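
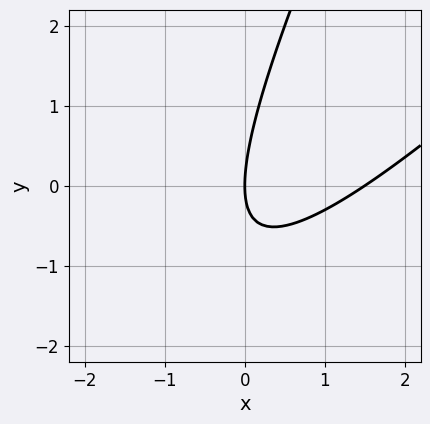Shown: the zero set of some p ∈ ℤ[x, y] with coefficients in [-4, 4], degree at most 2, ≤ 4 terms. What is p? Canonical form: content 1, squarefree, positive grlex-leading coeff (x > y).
2*x^2 - 3*x*y + y^2 - 3*x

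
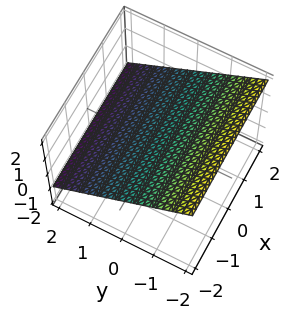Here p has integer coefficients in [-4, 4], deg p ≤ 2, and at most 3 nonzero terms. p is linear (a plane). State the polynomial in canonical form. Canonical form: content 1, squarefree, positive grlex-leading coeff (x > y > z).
(a) Degree: the surface is flat (a plane), so deg p = 1.
(b) Observable constraints: it crosses the y-axis at the gridline y = 1; no x-intercept at any integer in the box.
(c) Solving for integer coefficients yields p as stated.

2*y + 3*z - 2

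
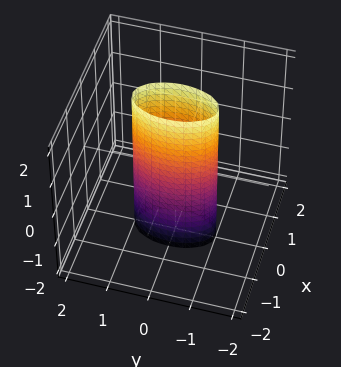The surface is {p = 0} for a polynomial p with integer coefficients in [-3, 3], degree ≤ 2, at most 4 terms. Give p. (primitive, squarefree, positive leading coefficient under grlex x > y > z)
First, the degree is 2 — constant cross-section along one axis; a quadric.
Next, symmetries: mirror symmetry y ↦ −y ⇒ only even powers of y; the z ↦ −z reflection is a symmetry, so z appears only in even powers; mirror symmetry x ↦ −x ⇒ only even powers of x.
Then, from the axis intercepts and sections: it misses every integer gridline on the z-axis; among the integer gridlines, it crosses the y-axis at y ∈ {-1, 1}.
Finally, assembling these constraints gives the stated polynomial.

3*x^2 + y^2 - 1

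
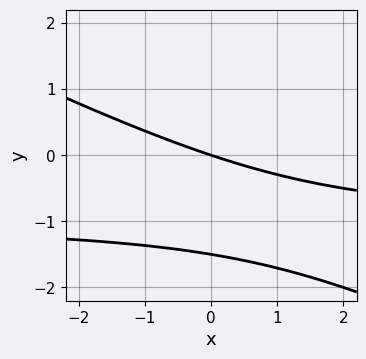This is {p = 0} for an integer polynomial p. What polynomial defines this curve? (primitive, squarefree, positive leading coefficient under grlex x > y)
First, degree: the shape is more complex than any degree-1 curve, so deg p = 2.
Next, observable constraints: one y-axis crossing is at y = 0; it meets the x-axis at x = 0 (among the integer gridlines).
Finally, putting this together gives p.

x*y + 2*y^2 + x + 3*y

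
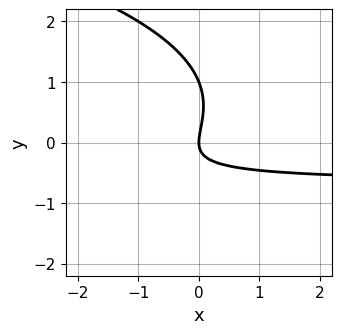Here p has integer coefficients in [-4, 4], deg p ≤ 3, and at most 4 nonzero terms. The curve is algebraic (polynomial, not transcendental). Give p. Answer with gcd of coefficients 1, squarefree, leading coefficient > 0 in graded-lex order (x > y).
2*y^3 + 3*x*y - 2*y^2 + 2*x

First, the degree is 3 — a generic line meets the curve in up to 3 points.
Next, from the axis intercepts and sections: one x-axis crossing is at x = 0; the y-axis gridline crossings are at y ∈ {0, 1}.
Finally, assembling these constraints gives the stated polynomial.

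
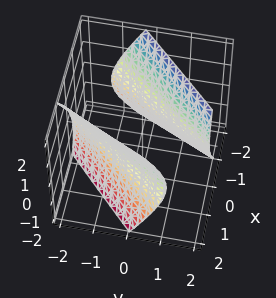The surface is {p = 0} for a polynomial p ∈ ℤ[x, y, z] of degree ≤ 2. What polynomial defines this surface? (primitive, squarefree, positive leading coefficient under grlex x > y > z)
(a) I count 2 distinct pieces. Treating them together as one polynomial.
(b) The degree is 2 — a generic line meets the surface in up to 2 points.
(c) Observable constraints: the surface avoids every integer z-axis point in the box.
(d) Fitting integer coefficients to these (and the overall shape) gives p.

2*x^2 - 3*x*y + y^2 + y*z - z^2 - 3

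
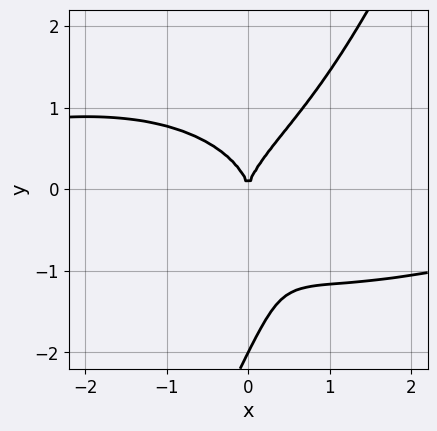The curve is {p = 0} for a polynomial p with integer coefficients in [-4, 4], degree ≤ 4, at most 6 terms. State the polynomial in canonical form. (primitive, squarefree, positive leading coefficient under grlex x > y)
x^3*y + 2*x*y^3 - y^4 - 2*y^3 + 3*x^2

First, deg p = 4.
Next, reading off the gridlines: the y-axis gridline crossings are at y ∈ {-2, 0}; one x-axis crossing is at x = 0.
Finally, the integer polynomial consistent with all of this is the stated p.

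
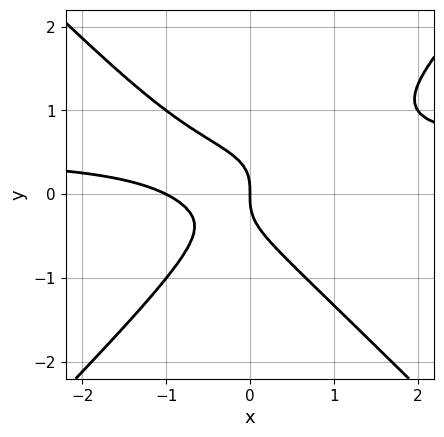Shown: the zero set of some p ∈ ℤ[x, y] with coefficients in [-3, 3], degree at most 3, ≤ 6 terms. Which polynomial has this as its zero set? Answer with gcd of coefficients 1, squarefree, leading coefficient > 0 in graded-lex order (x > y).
(a) deg p = 3.
(b) Reading off the gridlines: it crosses the y-axis at the gridline y = 0; among the integer gridlines, it crosses the x-axis at x ∈ {-1, 0}.
(c) Assembling these constraints gives the stated polynomial.

2*x^2*y - 2*y^3 - x^2 - x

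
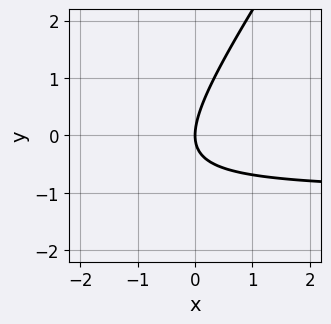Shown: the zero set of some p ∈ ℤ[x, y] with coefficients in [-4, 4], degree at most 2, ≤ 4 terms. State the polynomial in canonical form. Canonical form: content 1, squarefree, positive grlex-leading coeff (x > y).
(a) deg p = 2. The shape is more complex than any degree-1 curve.
(b) From the axis intercepts and sections: one x-axis crossing is at x = 0; it meets the y-axis at y = 0 (among the integer gridlines).
(c) Solving for integer coefficients yields p as stated.

3*x*y - 2*y^2 + 3*x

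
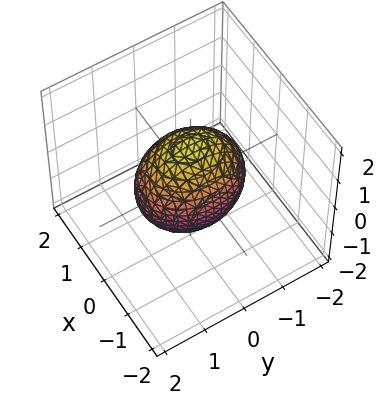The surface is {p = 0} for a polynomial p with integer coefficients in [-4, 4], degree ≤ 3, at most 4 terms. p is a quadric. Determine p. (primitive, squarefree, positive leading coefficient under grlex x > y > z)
3*x^2 + 2*y^2 + 2*z^2 - 3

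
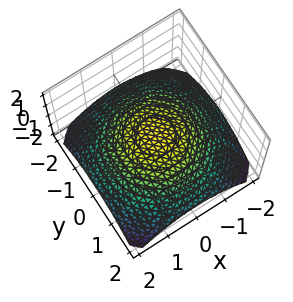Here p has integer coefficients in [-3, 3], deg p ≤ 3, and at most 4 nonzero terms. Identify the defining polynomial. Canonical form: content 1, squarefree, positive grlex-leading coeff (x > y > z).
Degree: the shape is more complex than any degree-1 surface, so deg p = 2.
Symmetry: the surface is invariant under rotation about z: p = q(x² + y², z).
From the visible intercepts: a circular section at z = 0 has radius exactly 1; the x-axis gridline crossings are at x ∈ {-1, 1}.
Assembling these constraints gives the stated polynomial.

x^2 + y^2 + 3*z - 1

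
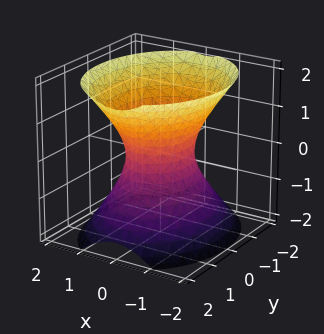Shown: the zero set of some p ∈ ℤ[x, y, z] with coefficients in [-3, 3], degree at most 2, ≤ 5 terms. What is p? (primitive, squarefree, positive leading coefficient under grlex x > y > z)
3*x^2 + 2*y^2 - 2*z^2 - 2

First, deg p = 2.
Then, symmetries: it's symmetric under z → −z, forcing even powers of z; it's symmetric under x → −x, forcing even powers of x; the y ↦ −y reflection is a symmetry, so y appears only in even powers.
Next, checking where it meets the axes: it misses every integer gridline on the z-axis; among the integer gridlines, it crosses the y-axis at y ∈ {-1, 1}.
Finally, matching integer coefficients to the picture gives p.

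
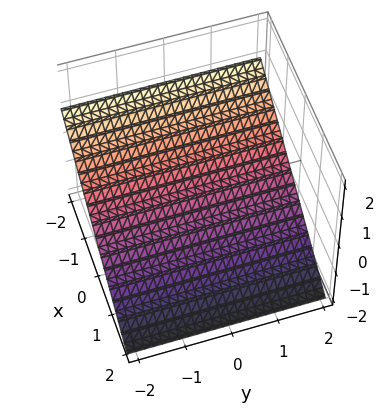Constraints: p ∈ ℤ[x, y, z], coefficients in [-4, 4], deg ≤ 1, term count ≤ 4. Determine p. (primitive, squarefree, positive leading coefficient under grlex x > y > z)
First, the degree is 1 — every cross-section is a straight line — this is a plane.
Then, against the integer gridlines: it crosses the x-axis at the gridline x = -1; it misses every integer gridline on the y-axis.
Finally, putting this together gives p.

2*x + 3*z + 2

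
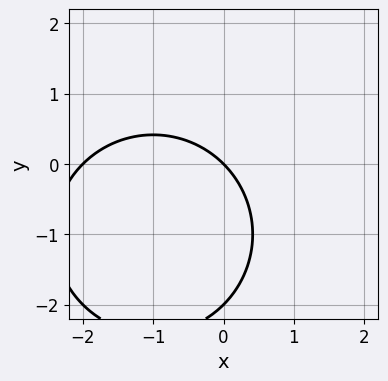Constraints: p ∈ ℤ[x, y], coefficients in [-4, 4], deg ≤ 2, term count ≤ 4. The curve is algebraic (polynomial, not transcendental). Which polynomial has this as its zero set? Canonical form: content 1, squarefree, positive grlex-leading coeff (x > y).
The degree is 2 — a generic line meets the curve in up to 2 points.
Checking where it meets the axes: the y-axis gridline crossings are at y ∈ {-2, 0}; among the integer gridlines, it crosses the x-axis at x ∈ {-2, 0}.
Assembling these constraints gives the stated polynomial.

x^2 + y^2 + 2*x + 2*y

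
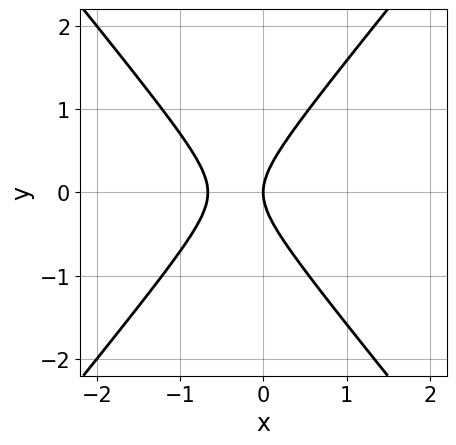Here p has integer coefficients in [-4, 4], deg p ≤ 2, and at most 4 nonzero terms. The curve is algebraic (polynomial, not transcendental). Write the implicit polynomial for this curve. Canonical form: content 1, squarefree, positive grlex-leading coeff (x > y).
(a) Degree: a generic line meets the curve in up to 2 points, so deg p = 2.
(b) Symmetries: it's symmetric under y → −y, forcing even powers of y.
(c) Against the integer gridlines: it crosses the x-axis at the gridline x = 0; it crosses the y-axis at the gridline y = 0.
(d) Putting this together gives p.

3*x^2 - 2*y^2 + 2*x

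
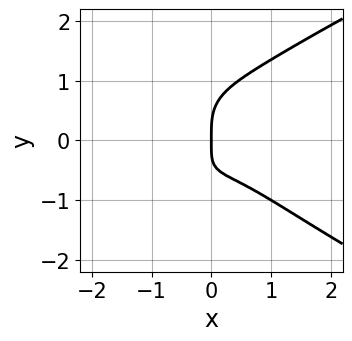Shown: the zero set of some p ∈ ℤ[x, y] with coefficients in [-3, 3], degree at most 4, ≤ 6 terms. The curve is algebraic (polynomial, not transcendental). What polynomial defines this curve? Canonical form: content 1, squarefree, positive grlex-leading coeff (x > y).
First, deg p = 4. No degree-3 curve has this shape.
Then, from the visible intercepts: it meets the x-axis at x = 0 (among the integer gridlines); it crosses the y-axis at the gridline y = 0.
Finally, matching integer coefficients to the picture gives p.

y^4 - x^3 - x*y - x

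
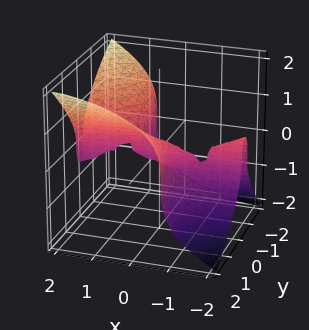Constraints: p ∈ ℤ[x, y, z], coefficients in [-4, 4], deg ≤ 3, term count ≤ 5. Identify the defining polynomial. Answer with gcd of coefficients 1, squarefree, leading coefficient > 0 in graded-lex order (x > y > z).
x^2*y - 3*x*y^2 - y^3 + 3*z^3 - y

First, degree: no degree-2 surface has this shape, so deg p = 3.
Then, observable constraints: it crosses the z-axis at the gridline z = 0; it crosses the y-axis at the gridline y = 0; every point of the x-axis in the box is on the surface.
Finally, the integer polynomial consistent with all of this is the stated p.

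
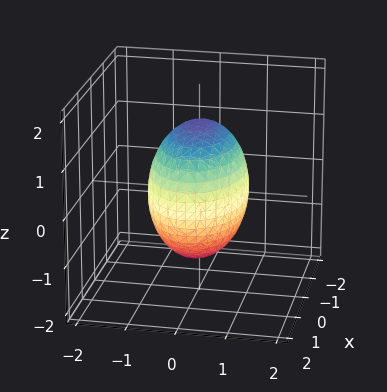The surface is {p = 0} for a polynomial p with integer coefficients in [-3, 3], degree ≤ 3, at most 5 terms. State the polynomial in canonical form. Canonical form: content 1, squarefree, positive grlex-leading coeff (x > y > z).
x^2 + 2*y^2 + z^2 - 2

The degree is 2 — a closed, bounded, convex surface; a quadric.
Symmetries: the y ↦ −y reflection is a symmetry, so y appears only in even powers; mirror symmetry x ↦ −x ⇒ only even powers of x; it's symmetric under z → −z, forcing even powers of z.
Observable constraints: the y-axis gridline crossings are at y ∈ {-1, 1}.
The integer polynomial consistent with all of this is the stated p.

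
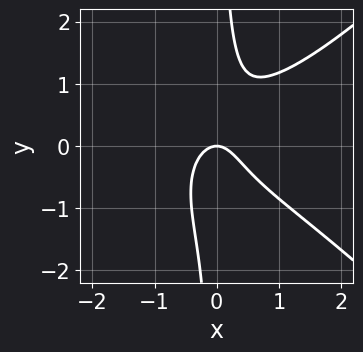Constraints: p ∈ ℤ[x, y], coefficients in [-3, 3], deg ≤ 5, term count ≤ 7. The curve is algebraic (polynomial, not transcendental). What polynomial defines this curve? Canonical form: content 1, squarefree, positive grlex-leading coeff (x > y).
x^4 - x^2*y^2 - 2*x*y^2 + 2*x^2 + y

First, deg p = 4. The shape is more complex than any degree-3 curve.
Next, from the visible intercepts: it crosses the y-axis at the gridline y = 0; it crosses the x-axis at the gridline x = 0.
Finally, putting this together gives p.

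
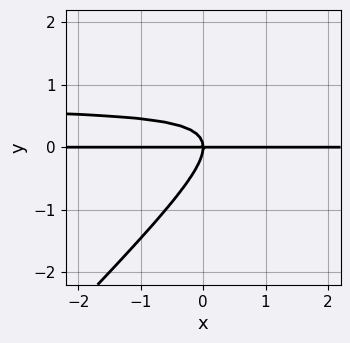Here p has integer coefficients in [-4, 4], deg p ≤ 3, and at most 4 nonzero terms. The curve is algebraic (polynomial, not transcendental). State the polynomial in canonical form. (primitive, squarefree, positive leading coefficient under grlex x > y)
First, deg p = 3. No degree-2 curve has this shape.
Then, checking where it meets the axes: every point of the x-axis in the box is on the curve; one y-axis crossing is at y = 0.
Finally, solving for integer coefficients yields p as stated.

3*x*y^2 - 3*y^3 - 2*x*y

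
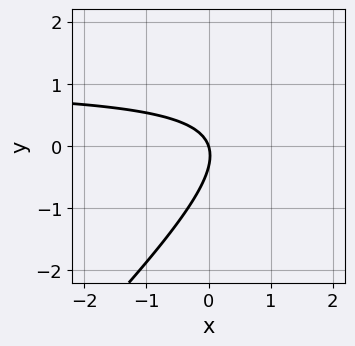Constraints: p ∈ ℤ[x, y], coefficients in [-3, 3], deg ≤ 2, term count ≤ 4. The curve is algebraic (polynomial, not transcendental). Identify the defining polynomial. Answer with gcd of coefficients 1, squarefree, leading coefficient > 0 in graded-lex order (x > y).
3*x*y - 3*y^2 - 3*x - y

(a) Degree: a generic line meets the curve in up to 2 points, so deg p = 2.
(b) Checking where it meets the axes: it meets the y-axis at y = 0 (among the integer gridlines); it meets the x-axis at x = 0 (among the integer gridlines).
(c) Putting this together gives p.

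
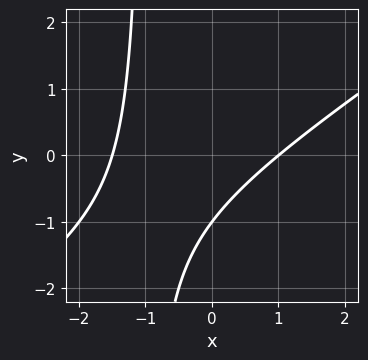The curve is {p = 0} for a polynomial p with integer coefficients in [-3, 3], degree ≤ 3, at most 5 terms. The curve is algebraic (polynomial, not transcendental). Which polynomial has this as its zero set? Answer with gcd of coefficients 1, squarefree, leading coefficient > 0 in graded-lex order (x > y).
2*x^2 - 3*x*y + x - 3*y - 3

First, degree: the shape is more complex than any degree-1 curve, so deg p = 2.
Then, observable constraints: one y-axis crossing is at y = -1; it meets the x-axis at x = 1 (among the integer gridlines).
Finally, solving for integer coefficients yields p as stated.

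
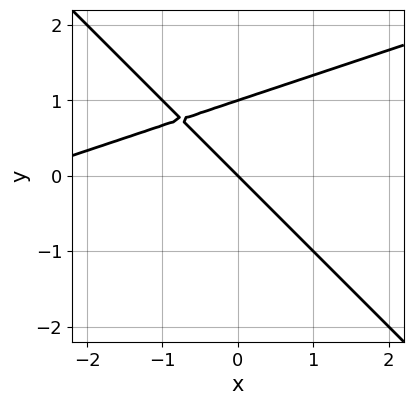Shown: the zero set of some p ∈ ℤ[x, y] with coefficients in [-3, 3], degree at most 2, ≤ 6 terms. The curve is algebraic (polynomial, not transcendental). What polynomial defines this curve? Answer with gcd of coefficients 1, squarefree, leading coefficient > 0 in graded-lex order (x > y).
x^2 - 2*x*y - 3*y^2 + 3*x + 3*y

First, degree: the shape is more complex than any degree-1 curve, so deg p = 2.
Next, from the axis intercepts and sections: it crosses the x-axis at the gridline x = 0; the y-axis gridline crossings are at y ∈ {0, 1}.
Finally, together with the visible shape, these determine p as stated.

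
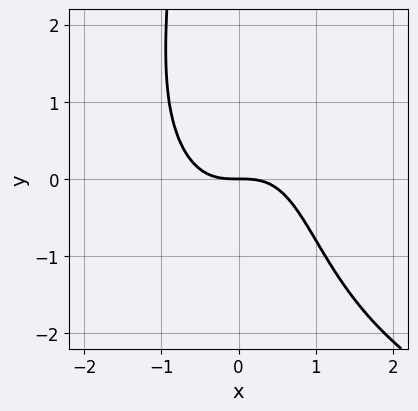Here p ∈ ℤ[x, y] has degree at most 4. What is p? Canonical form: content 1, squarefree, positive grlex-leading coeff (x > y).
First, degree: the shape is more complex than any degree-3 curve, so deg p = 4.
Then, reading off the gridlines: it crosses the y-axis at the gridline y = 0; one x-axis crossing is at x = 0.
Finally, assembling these constraints gives the stated polynomial.

x^2*y^2 - 3*x^3 - 3*y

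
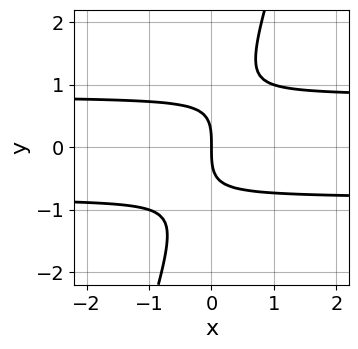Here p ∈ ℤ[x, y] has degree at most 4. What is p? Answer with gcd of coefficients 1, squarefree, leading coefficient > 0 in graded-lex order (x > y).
3*x*y^2 - y^3 - 2*x

Degree: the shape is more complex than any degree-2 curve, so deg p = 3.
From the axis intercepts and sections: one x-axis crossing is at x = 0; it crosses the y-axis at the gridline y = 0.
Together with the visible shape, these determine p as stated.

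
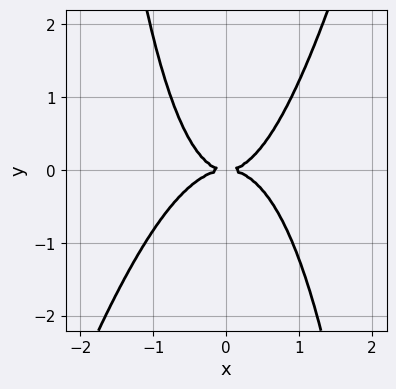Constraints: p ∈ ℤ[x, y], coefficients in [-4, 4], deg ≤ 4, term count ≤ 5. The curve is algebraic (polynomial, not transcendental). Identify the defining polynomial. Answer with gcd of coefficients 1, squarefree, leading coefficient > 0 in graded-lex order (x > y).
(a) deg p = 4.
(b) Reading off the gridlines: one x-axis crossing is at x = 0; it meets the y-axis at y = 0 (among the integer gridlines).
(c) These observations pin down the coefficients.

3*x^4 - x^3*y + x^2*y - 2*y^2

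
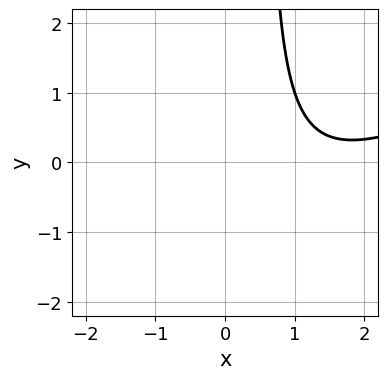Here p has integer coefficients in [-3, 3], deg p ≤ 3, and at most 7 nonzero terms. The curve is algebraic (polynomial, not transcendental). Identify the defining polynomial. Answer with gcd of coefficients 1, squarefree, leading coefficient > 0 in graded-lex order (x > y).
The degree is 2 — a generic line meets the curve in up to 2 points.
From the axis intercepts and sections: no x-intercept at any integer in the box; no y-intercept at any integer in the box.
Matching integer coefficients to the picture gives p.

x^2 - 2*x*y - 3*x + y + 3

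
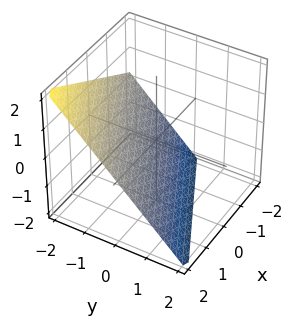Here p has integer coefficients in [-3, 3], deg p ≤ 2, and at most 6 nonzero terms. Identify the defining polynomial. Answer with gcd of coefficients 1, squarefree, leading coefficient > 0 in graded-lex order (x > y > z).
x - 2*y - 2*z - 2

The degree is 1 — every cross-section is a straight line — this is a plane.
From the visible intercepts: one x-axis crossing is at x = 2; it meets the y-axis at y = -1 (among the integer gridlines); it crosses the z-axis at the gridline z = -1.
Putting this together gives p.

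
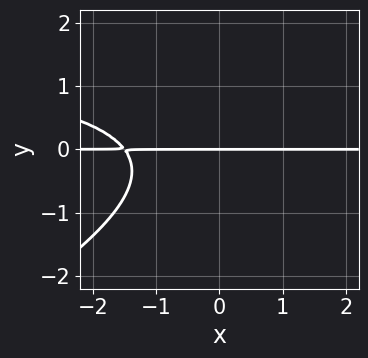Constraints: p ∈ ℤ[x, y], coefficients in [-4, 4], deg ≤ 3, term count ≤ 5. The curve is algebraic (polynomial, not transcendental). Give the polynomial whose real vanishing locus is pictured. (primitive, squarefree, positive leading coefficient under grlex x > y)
The degree is 3 — no degree-2 curve has this shape.
Reading off the gridlines: every point of the x-axis in the box is on the curve; one y-axis crossing is at y = 0.
Solving for integer coefficients yields p as stated.

x*y^2 - 2*y^3 - 2*x*y - 3*y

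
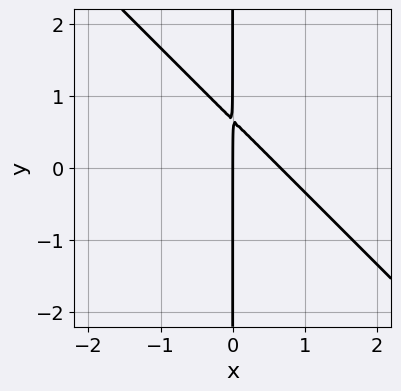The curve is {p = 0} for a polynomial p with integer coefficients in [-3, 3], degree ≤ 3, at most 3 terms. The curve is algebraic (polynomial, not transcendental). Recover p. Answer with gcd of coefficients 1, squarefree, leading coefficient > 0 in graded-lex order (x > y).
3*x^2 + 3*x*y - 2*x

The degree is 2 — no degree-1 curve has this shape.
Reading off the gridlines: the visible y-axis segment lies entirely on the curve; it meets the x-axis at x = 0 (among the integer gridlines).
Together with the visible shape, these determine p as stated.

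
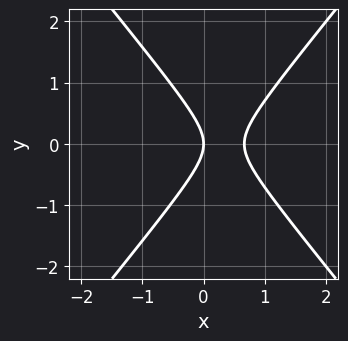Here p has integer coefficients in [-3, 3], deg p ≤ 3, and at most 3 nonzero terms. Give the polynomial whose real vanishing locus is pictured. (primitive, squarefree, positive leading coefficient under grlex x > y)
The degree is 2 — a generic line meets the curve in up to 2 points.
Symmetries: it's symmetric under y → −y, forcing even powers of y.
Observable constraints: it meets the x-axis at x = 0 (among the integer gridlines); one y-axis crossing is at y = 0.
Together with the visible shape, these determine p as stated.

3*x^2 - 2*y^2 - 2*x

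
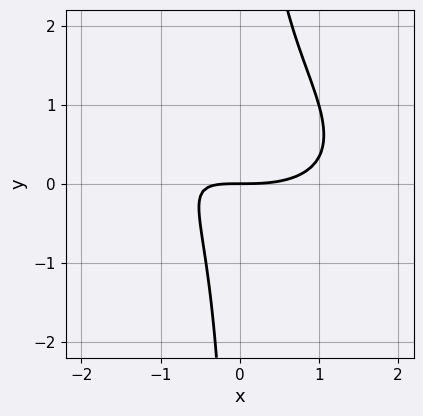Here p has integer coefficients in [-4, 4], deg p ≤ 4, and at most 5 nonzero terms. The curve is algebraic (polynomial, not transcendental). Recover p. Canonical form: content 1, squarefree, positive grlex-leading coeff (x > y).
1. The degree is 3 — the shape is more complex than any degree-2 curve.
2. From the axis intercepts and sections: one x-axis crossing is at x = 0; one y-axis crossing is at y = 0.
3. Matching integer coefficients to the picture gives p.

x^3 + 2*x^2*y + 3*x*y^2 - 3*x*y - 3*y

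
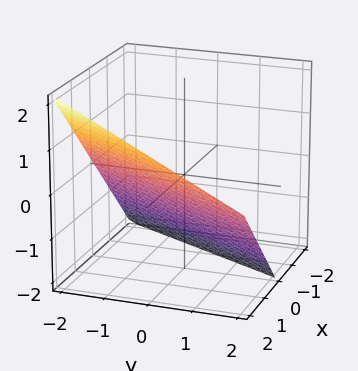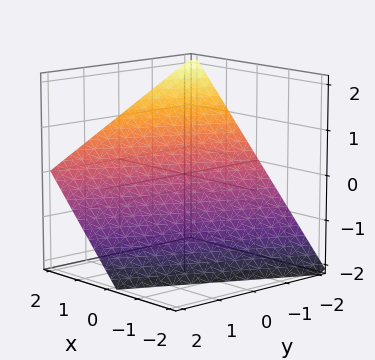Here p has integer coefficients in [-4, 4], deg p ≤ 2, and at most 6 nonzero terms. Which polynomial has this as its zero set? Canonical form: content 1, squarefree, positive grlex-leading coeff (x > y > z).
First, deg p = 1.
Then, checking where it meets the axes: it meets the x-axis at x = 1 (among the integer gridlines); it crosses the z-axis at the gridline z = -1.
Finally, fitting integer coefficients to these (and the overall shape) gives p.

2*x - y - 2*z - 2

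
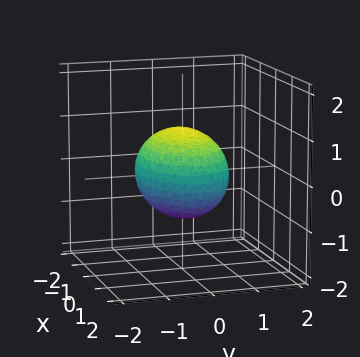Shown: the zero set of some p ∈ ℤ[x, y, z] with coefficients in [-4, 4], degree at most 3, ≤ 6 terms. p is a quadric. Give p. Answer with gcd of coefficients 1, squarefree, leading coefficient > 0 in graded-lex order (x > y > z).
1. The degree is 2 — a closed, bounded, convex surface; a quadric.
2. Symmetries: the y ↦ −y reflection is a symmetry, so y appears only in even powers; the x ↦ −x reflection is a symmetry, so x appears only in even powers; the z ↦ −z reflection is a symmetry, so z appears only in even powers.
3. Checking where it meets the axes: among the integer gridlines, it crosses the z-axis at z ∈ {-1, 1}; the y-axis gridline crossings are at y ∈ {-1, 1}.
4. Solving for integer coefficients yields p as stated.

x^2 + 2*y^2 + 2*z^2 - 2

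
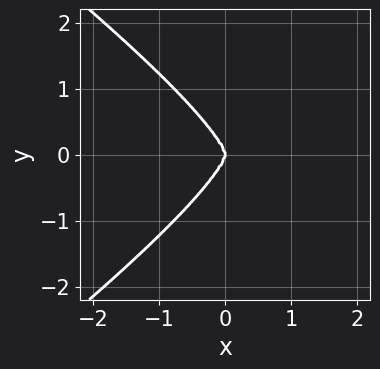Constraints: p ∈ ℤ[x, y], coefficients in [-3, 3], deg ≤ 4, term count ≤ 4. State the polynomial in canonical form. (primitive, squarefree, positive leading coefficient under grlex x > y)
1. The degree is 4 — the shape is more complex than any degree-3 curve.
2. Symmetries: the y ↦ −y reflection is a symmetry, so y appears only in even powers.
3. Against the integer gridlines: it crosses the y-axis at the gridline y = 0; one x-axis crossing is at x = 0.
4. Matching integer coefficients to the picture gives p.

x^2*y^2 - 2*y^4 - 3*x^3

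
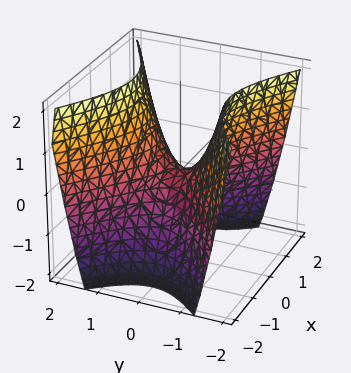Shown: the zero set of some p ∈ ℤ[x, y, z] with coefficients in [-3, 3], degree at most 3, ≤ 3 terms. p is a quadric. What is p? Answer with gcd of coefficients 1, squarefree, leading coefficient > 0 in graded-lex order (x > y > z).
First, deg p = 2.
Next, symmetries: mirror symmetry x ↦ −x ⇒ only even powers of x; it's symmetric under y → −y, forcing even powers of y.
Then, from the visible intercepts: it crosses the y-axis at the gridline y = 0; it crosses the x-axis at the gridline x = 0; one z-axis crossing is at z = 0.
Finally, putting this together gives p.

2*x^2 - 3*y^2 + 2*z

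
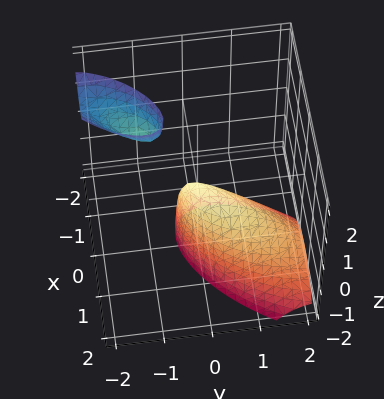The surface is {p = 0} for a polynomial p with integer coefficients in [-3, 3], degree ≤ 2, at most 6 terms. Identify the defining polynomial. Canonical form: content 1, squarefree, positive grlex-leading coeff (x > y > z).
3*x^2 - 3*x*y + 2*y^2 + 2*y*z + z

1. I count 2 distinct pieces. They look like related sheets of one shape, so recover p as a whole.
2. Degree: a generic line meets the surface in up to 2 points, so deg p = 2.
3. Checking where it meets the axes: it crosses the x-axis at the gridline x = 0; it meets the z-axis at z = 0 (among the integer gridlines); one y-axis crossing is at y = 0.
4. Fitting integer coefficients to these (and the overall shape) gives p.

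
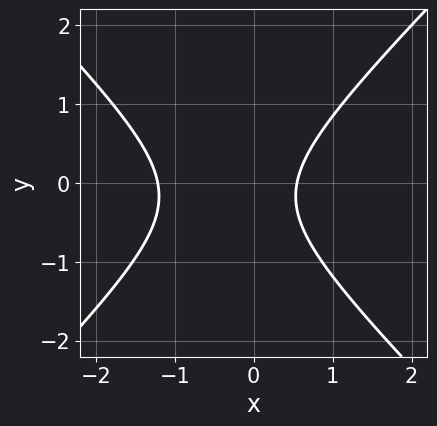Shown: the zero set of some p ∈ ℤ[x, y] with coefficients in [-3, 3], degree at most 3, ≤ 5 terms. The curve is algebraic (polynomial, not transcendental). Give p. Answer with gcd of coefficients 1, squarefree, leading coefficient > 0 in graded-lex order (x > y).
1. Degree: a generic line meets the curve in up to 2 points, so deg p = 2.
2. From the axis intercepts and sections: the curve avoids every integer y-axis point in the box.
3. Assembling these constraints gives the stated polynomial.

3*x^2 - 3*y^2 + 2*x - y - 2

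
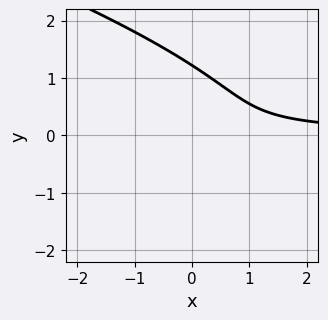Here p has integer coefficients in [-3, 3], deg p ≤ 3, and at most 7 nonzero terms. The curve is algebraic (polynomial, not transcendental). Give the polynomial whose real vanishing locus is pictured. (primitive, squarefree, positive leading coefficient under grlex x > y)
x*y^2 + 3*y^3 + 2*x*y - 3*y^2 - 1

First, the degree is 3 — a generic line meets the curve in up to 3 points.
Then, observable constraints: no x-intercept at any integer in the box.
Finally, putting this together gives p.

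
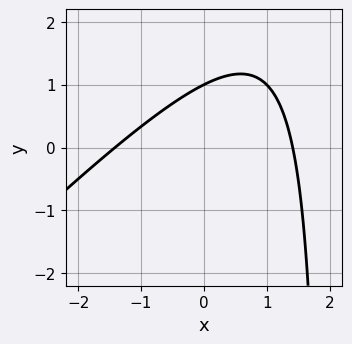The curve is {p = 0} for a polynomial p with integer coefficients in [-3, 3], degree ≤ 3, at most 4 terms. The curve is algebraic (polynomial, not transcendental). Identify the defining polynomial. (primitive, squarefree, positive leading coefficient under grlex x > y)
deg p = 2.
Against the integer gridlines: one y-axis crossing is at y = 1.
Fitting integer coefficients to these (and the overall shape) gives p.

x^2 - x*y + 2*y - 2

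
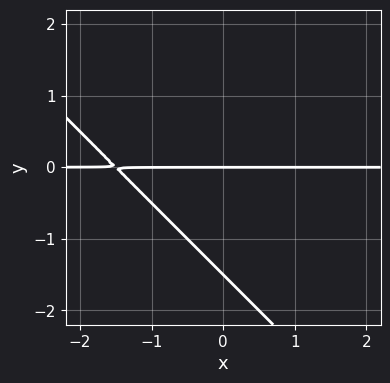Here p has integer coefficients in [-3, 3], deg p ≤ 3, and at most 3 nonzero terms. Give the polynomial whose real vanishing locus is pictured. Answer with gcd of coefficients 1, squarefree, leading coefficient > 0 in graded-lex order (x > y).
1. deg p = 2.
2. From the visible intercepts: every point of the x-axis in the box is on the curve; it meets the y-axis at y = 0 (among the integer gridlines).
3. Matching integer coefficients to the picture gives p.

2*x*y + 2*y^2 + 3*y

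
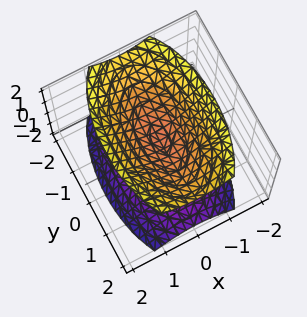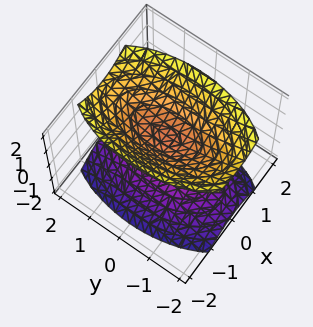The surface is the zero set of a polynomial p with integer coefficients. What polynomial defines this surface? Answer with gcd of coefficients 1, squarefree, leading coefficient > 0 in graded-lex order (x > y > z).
I count 2 distinct pieces. Treating them together as one polynomial.
deg p = 2. Two separate bowl-shaped sheets opening away from each other; a quadric.
Symmetries: it's symmetric under z → −z, forcing even powers of z; it's symmetric under x → −x, forcing even powers of x; mirror symmetry y ↦ −y ⇒ only even powers of y.
Reading off the gridlines: no y-intercept at any integer in the box; no x-intercept at any integer in the box.
Solving for integer coefficients yields p as stated.

3*x^2 + y^2 - 2*z^2 + 1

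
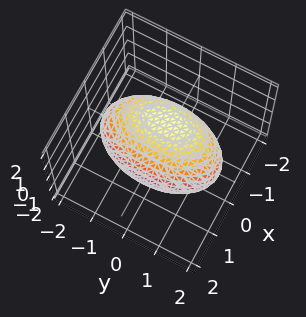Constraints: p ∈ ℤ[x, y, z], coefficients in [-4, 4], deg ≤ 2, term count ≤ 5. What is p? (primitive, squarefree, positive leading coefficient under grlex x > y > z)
1. deg p = 2. No degree-1 surface has this shape.
2. From the visible intercepts: the x-axis gridline crossings are at x ∈ {-1, 1}; the z-axis gridline crossings are at z ∈ {-1, 1}.
3. Assembling these constraints gives the stated polynomial.

3*x^2 + 2*x*z + y^2 + 3*z^2 - 3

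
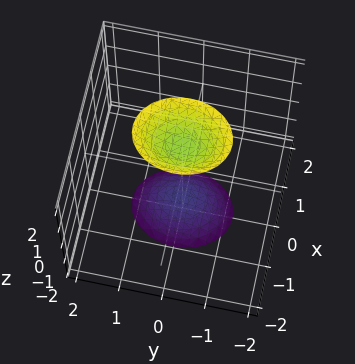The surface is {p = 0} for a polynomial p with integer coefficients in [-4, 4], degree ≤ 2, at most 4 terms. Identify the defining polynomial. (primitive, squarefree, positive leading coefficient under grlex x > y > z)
3*x^2 + 2*y^2 - z^2 + 2

There are 2 components.
Degree: two sheets facing apart; a quadric, so deg p = 2.
Symmetries: mirror symmetry y ↦ −y ⇒ only even powers of y; the z ↦ −z reflection is a symmetry, so z appears only in even powers; mirror symmetry x ↦ −x ⇒ only even powers of x.
From the axis intercepts and sections: it misses every integer gridline on the y-axis; no x-intercept at any integer in the box.
Putting this together gives p.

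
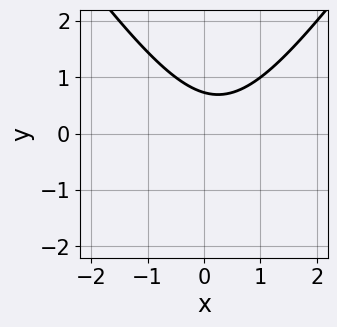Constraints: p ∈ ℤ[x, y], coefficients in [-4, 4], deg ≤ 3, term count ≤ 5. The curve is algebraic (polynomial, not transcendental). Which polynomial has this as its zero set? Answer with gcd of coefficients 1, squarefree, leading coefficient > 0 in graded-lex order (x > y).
2*x^2 - y^2 - x - 2*y + 2

1. Degree: the shape is more complex than any degree-1 curve, so deg p = 2.
2. From the visible intercepts: it misses every integer gridline on the x-axis.
3. These observations pin down the coefficients.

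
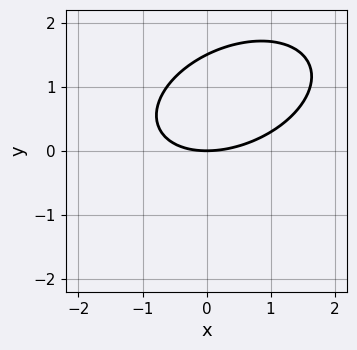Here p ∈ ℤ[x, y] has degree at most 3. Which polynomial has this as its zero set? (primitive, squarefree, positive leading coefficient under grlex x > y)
x^2 - x*y + 2*y^2 - 3*y

First, degree: the shape is more complex than any degree-1 curve, so deg p = 2.
Then, from the axis intercepts and sections: it meets the y-axis at y = 0 (among the integer gridlines); one x-axis crossing is at x = 0.
Finally, putting this together gives p.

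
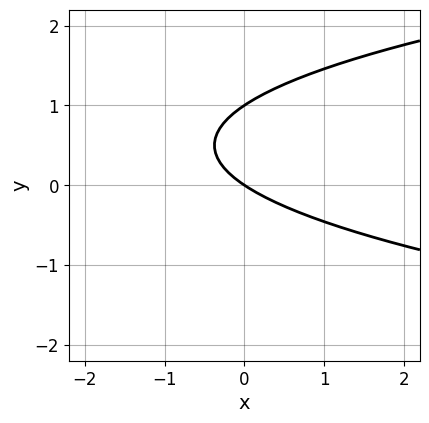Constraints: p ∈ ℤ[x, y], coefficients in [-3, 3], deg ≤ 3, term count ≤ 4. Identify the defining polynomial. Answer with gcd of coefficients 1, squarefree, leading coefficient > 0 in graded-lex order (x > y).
1. The degree is 2 — a generic line meets the curve in up to 2 points.
2. Checking where it meets the axes: it meets the x-axis at x = 0 (among the integer gridlines); among the integer gridlines, it crosses the y-axis at y ∈ {0, 1}.
3. These observations pin down the coefficients.

3*y^2 - 2*x - 3*y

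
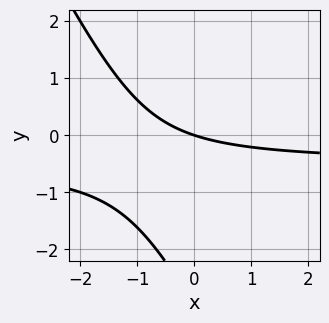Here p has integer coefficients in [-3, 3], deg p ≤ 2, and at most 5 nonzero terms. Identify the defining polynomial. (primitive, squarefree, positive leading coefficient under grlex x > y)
2*x*y + y^2 + x + 3*y

First, deg p = 2. No degree-1 curve has this shape.
Next, from the axis intercepts and sections: it crosses the x-axis at the gridline x = 0; it meets the y-axis at y = 0 (among the integer gridlines).
Finally, putting this together gives p.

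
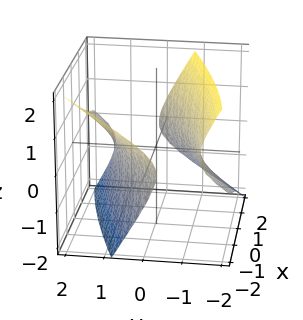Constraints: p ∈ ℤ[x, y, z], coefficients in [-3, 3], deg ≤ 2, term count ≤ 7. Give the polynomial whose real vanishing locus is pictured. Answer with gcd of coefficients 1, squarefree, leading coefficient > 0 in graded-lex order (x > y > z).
x^2 - 3*x*y + 3*y^2 - 3*y*z - 3*z^2 - 3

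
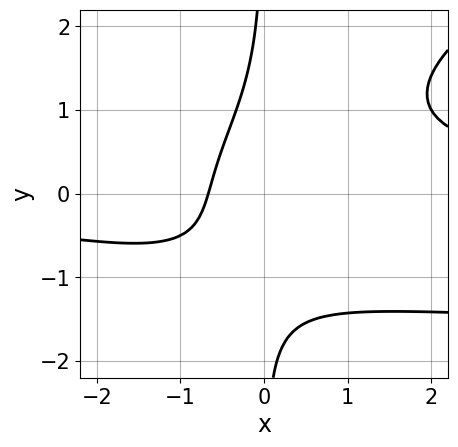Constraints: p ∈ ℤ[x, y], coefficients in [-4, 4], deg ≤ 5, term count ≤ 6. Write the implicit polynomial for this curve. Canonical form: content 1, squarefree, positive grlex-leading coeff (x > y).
deg p = 4. A generic line meets the curve in up to 4 points.
Checking where it meets the axes: the curve avoids every integer y-axis point in the box.
The integer polynomial consistent with all of this is the stated p.

x^2*y^2 - 2*x*y^3 + 2*x^2*y - 3*x - 2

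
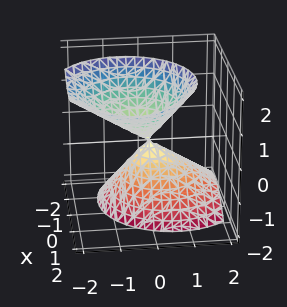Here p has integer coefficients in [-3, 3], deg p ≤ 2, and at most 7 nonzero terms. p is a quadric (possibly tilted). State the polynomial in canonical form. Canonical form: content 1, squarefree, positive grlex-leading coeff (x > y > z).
I count 2 distinct pieces. Treating them together as one polynomial.
Degree: no degree-1 surface has this shape, so deg p = 2.
From the axis intercepts and sections: it meets the y-axis at y = 0 (among the integer gridlines); it crosses the z-axis at the gridline z = 0; it crosses the x-axis at the gridline x = 0.
Together with the visible shape, these determine p as stated.

3*x^2 - 2*x*z + 3*y^2 + 2*y*z - 2*z^2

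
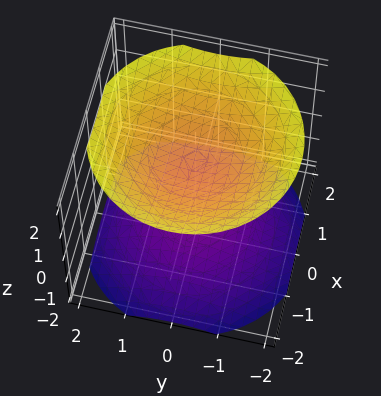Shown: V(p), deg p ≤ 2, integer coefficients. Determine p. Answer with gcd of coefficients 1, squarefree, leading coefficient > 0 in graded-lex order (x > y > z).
2*x^2 + 2*y^2 - 3*z^2 + 3

(a) I count 2 distinct pieces. Treating them together as one polynomial.
(b) Degree: two separate bowl-shaped sheets opening away from each other; a quadric, so deg p = 2.
(c) Symmetries: the z ↦ −z reflection is a symmetry, so z appears only in even powers; every cross-section ⟂ z is a circle, so x, y appear only via x² + y².
(d) Against the integer gridlines: among the integer gridlines, it crosses the z-axis at z ∈ {-1, 1}; the surface avoids every integer x-axis point in the box; no y-intercept at any integer in the box.
(e) Fitting integer coefficients to these (and the overall shape) gives p.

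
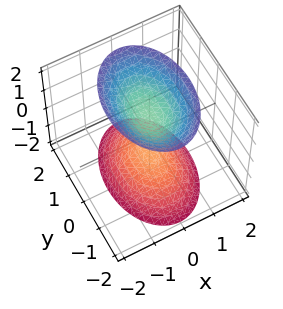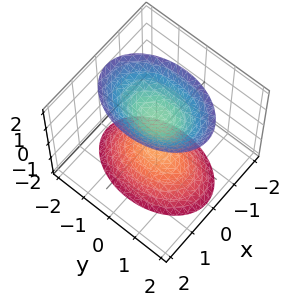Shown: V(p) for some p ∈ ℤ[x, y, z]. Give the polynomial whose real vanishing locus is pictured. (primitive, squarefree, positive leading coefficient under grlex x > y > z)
First, there are 2 components.
Next, deg p = 2.
Then, symmetries: it's symmetric under z → −z, forcing even powers of z; mirror symmetry y ↦ −y ⇒ only even powers of y; mirror symmetry x ↦ −x ⇒ only even powers of x.
Next, against the integer gridlines: no x-intercept at any integer in the box; the z-axis gridline crossings are at z ∈ {-1, 1}.
Finally, putting this together gives p.

2*x^2 + y^2 - z^2 + 1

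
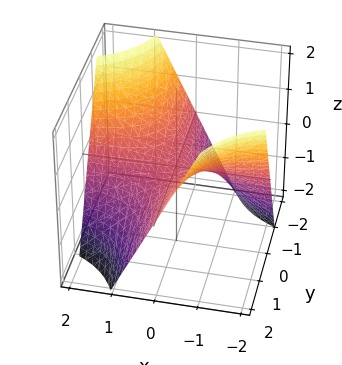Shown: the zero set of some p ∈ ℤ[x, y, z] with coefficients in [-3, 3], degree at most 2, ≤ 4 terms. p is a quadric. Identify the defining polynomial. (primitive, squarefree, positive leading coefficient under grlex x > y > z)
First, the degree is 2 — a hyperbolic paraboloid; a quadric.
Then, reading off the gridlines: every point of the y-axis in the box is on the surface; one z-axis crossing is at z = 0.
Finally, matching integer coefficients to the picture gives p. Check: (2, 0, 0) on the x-axis lies on the surface, and p(2, 0, 0) = 0. ✓

x*y + z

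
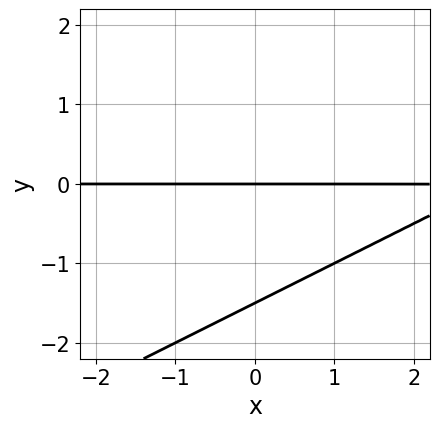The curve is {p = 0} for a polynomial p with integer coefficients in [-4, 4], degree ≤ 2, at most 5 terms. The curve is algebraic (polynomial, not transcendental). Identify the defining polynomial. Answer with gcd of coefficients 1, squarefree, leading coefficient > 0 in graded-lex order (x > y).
deg p = 2. A generic line meets the curve in up to 2 points.
Reading off the gridlines: the visible x-axis segment lies entirely on the curve; it crosses the y-axis at the gridline y = 0.
Matching integer coefficients to the picture gives p.

x*y - 2*y^2 - 3*y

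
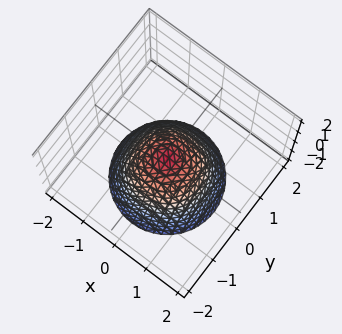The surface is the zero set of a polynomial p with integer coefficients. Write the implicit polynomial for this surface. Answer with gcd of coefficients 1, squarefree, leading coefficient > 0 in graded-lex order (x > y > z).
x^2 + y^2 + z

deg p = 2. A single bowl opening along one axis; a quadric.
Symmetries: the z-axis is an axis of rotation, so x and y enter only as x² + y².
Reading off the gridlines: one x-axis crossing is at x = 0; a circular section at z = -2 has radius between 1 and 2.
Putting this together gives p.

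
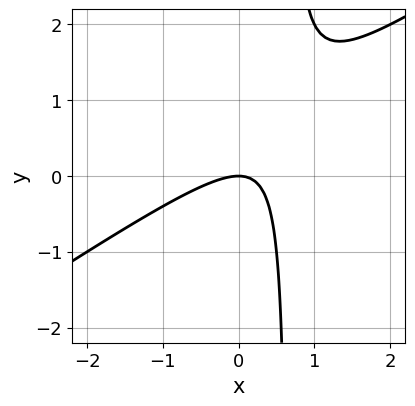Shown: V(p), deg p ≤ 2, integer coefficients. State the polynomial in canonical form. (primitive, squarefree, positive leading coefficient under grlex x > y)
Degree: a generic line meets the curve in up to 2 points, so deg p = 2.
Reading off the gridlines: one x-axis crossing is at x = 0; one y-axis crossing is at y = 0.
Assembling these constraints gives the stated polynomial.

2*x^2 - 3*x*y + 2*y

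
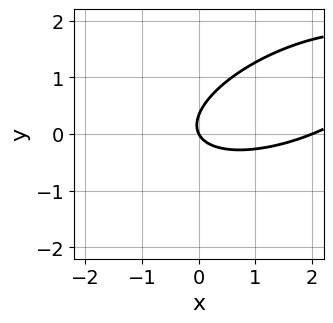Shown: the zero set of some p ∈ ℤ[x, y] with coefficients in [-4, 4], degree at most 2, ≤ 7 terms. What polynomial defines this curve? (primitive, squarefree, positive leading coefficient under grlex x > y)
deg p = 2.
Observable constraints: the x-axis gridline crossings are at x ∈ {0, 2}; it meets the y-axis at y = 0 (among the integer gridlines).
These observations pin down the coefficients.

x^2 - 2*x*y + 3*y^2 - 2*x - y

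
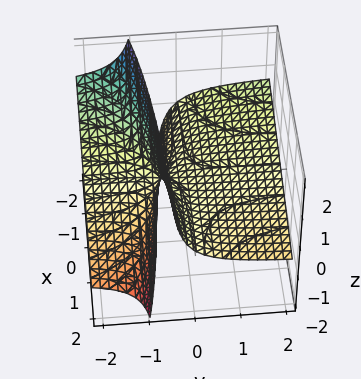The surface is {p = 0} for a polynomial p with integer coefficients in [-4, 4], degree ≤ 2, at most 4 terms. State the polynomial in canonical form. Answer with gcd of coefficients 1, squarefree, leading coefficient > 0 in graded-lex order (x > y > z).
x*y + 3*y*z + 2*z

(a) Degree: no degree-1 surface has this shape, so deg p = 2.
(b) Reading off the gridlines: it meets the z-axis at z = 0 (among the integer gridlines); the visible y-axis segment lies entirely on the surface; every point of the x-axis in the box is on the surface.
(c) The integer polynomial consistent with all of this is the stated p.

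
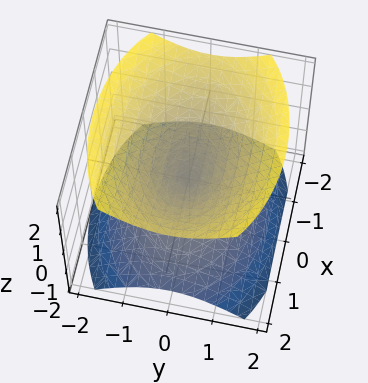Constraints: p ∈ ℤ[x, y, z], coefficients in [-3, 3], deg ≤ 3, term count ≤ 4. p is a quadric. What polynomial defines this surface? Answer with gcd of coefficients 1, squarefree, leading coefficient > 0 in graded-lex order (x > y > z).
x^2 + 2*y^2 - 2*z^2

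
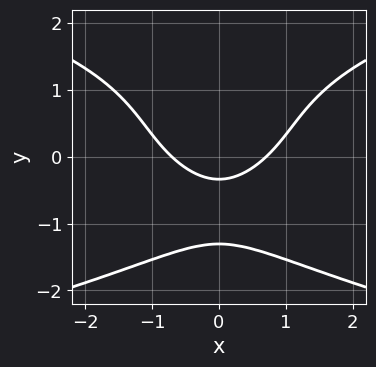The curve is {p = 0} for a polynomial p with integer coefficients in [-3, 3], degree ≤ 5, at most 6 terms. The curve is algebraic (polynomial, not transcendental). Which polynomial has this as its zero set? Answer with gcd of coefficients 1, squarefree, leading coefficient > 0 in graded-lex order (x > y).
First, degree: the shape is more complex than any degree-3 curve, so deg p = 4.
Then, symmetries: the x ↦ −x reflection is a symmetry, so x appears only in even powers.
Finally, together with the visible shape, these determine p as stated.

y^4 - 2*x^2 + 3*y + 1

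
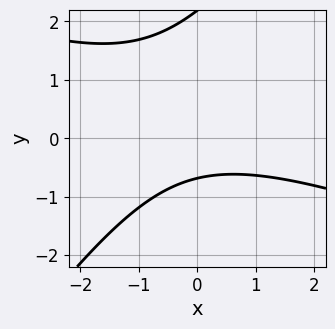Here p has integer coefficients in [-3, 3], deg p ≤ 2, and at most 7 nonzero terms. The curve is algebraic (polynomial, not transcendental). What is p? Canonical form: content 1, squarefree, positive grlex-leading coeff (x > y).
x^2 + 2*x*y - 2*y^2 + 3*y + 3

First, deg p = 2. No degree-1 curve has this shape.
Next, observable constraints: no x-intercept at any integer in the box.
Finally, putting this together gives p.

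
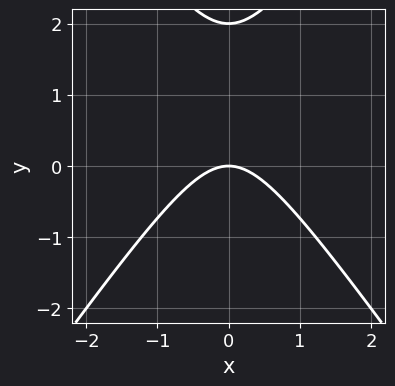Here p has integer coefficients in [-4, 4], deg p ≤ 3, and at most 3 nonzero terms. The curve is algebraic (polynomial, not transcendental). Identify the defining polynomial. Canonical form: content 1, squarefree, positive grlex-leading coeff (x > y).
1. Degree: the shape is more complex than any degree-1 curve, so deg p = 2.
2. Symmetries: mirror symmetry x ↦ −x ⇒ only even powers of x.
3. From the visible intercepts: among the integer gridlines, it crosses the y-axis at y ∈ {0, 2}; one x-axis crossing is at x = 0.
4. These observations pin down the coefficients.

2*x^2 - y^2 + 2*y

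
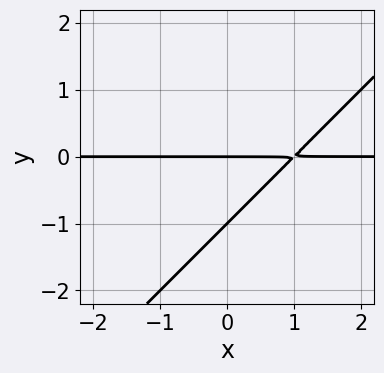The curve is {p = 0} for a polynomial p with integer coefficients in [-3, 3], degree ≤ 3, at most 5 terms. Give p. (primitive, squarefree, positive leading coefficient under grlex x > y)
First, degree: the shape is more complex than any degree-1 curve, so deg p = 2.
Next, checking where it meets the axes: the visible x-axis segment lies entirely on the curve; the y-axis gridline crossings are at y ∈ {-1, 0}.
Finally, solving for integer coefficients yields p as stated.

x*y - y^2 - y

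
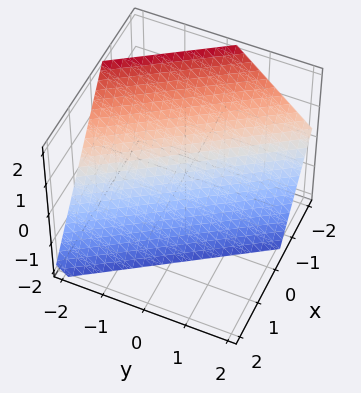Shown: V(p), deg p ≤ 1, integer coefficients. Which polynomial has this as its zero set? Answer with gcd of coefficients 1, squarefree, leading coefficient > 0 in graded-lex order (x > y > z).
(a) Degree: every cross-section is a straight line — this is a plane, so deg p = 1.
(b) Observable constraints: one y-axis crossing is at y = -1; it meets the z-axis at z = -1 (among the integer gridlines).
(c) The integer polynomial consistent with all of this is the stated p.

3*x + 2*y + 2*z + 2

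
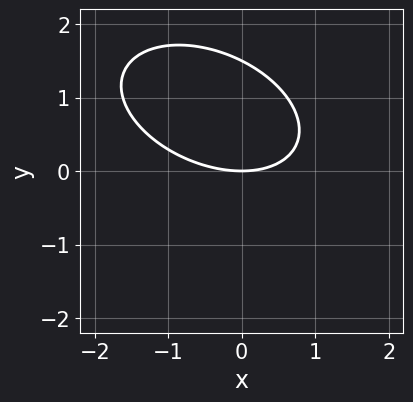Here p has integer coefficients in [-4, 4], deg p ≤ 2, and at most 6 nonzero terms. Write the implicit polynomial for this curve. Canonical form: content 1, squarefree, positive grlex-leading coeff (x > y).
x^2 + x*y + 2*y^2 - 3*y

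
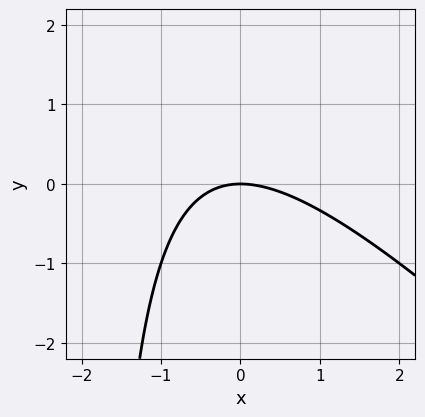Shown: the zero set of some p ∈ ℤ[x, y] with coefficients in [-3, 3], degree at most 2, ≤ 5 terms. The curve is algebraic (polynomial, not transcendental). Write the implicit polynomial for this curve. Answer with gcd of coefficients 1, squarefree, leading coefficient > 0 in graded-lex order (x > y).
x^2 + x*y + 2*y

Degree: a generic line meets the curve in up to 2 points, so deg p = 2.
Checking where it meets the axes: it meets the x-axis at x = 0 (among the integer gridlines); it crosses the y-axis at the gridline y = 0.
The integer polynomial consistent with all of this is the stated p.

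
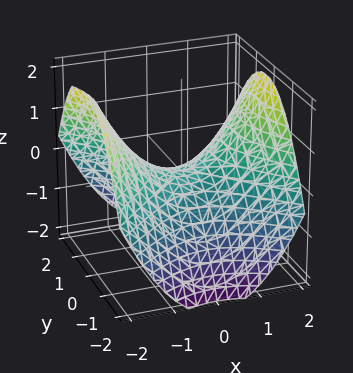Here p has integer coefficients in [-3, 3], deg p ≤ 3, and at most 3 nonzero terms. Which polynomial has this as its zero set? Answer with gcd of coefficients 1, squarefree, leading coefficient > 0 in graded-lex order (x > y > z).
(a) Degree: a saddle surface; a quadric, so deg p = 2.
(b) Symmetries: mirror symmetry x ↦ −x ⇒ only even powers of x; the y ↦ −y reflection is a symmetry, so y appears only in even powers.
(c) Against the integer gridlines: it meets the y-axis at y = 0 (among the integer gridlines); it meets the z-axis at z = 0 (among the integer gridlines); one x-axis crossing is at x = 0.
(d) Putting this together gives p.

x^2 - y^2 - 2*z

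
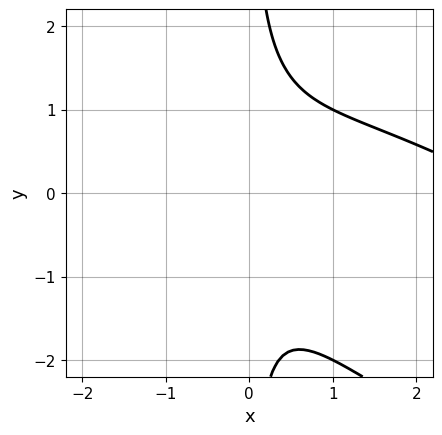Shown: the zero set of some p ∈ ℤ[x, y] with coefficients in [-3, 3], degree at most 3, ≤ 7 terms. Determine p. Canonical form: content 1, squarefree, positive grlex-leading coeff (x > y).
x^3 + 2*x^2*y + 2*x*y^2 - 3*x^2 - 2

Degree: the shape is more complex than any degree-2 curve, so deg p = 3.
Checking where it meets the axes: it misses every integer gridline on the y-axis; the curve avoids every integer x-axis point in the box.
Solving for integer coefficients yields p as stated.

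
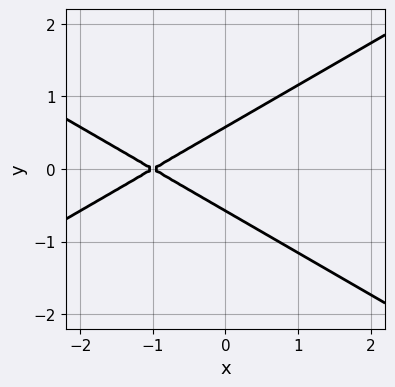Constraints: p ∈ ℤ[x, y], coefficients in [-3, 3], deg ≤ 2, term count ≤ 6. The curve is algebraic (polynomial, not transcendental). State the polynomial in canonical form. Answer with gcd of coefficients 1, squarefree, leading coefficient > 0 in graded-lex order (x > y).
x^2 - 3*y^2 + 2*x + 1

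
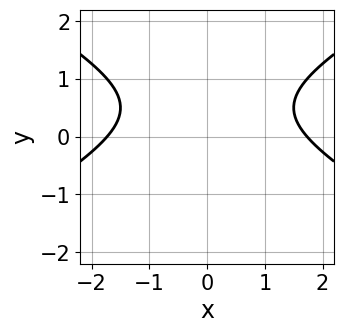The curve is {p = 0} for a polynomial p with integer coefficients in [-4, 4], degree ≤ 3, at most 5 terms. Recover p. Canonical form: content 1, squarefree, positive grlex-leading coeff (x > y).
The degree is 2 — a generic line meets the curve in up to 2 points.
Symmetries: it's symmetric under x → −x, forcing even powers of x.
Observable constraints: it misses every integer gridline on the y-axis.
The integer polynomial consistent with all of this is the stated p.

x^2 - 3*y^2 + 3*y - 3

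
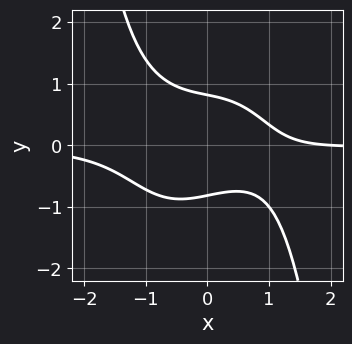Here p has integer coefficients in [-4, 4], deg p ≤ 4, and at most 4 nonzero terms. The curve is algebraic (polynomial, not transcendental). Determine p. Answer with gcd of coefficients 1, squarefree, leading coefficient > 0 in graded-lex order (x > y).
(a) The degree is 4 — no degree-3 curve has this shape.
(b) From the axis intercepts and sections: one x-axis crossing is at x = 2.
(c) Fitting integer coefficients to these (and the overall shape) gives p.

2*x^3*y + 3*y^2 + x - 2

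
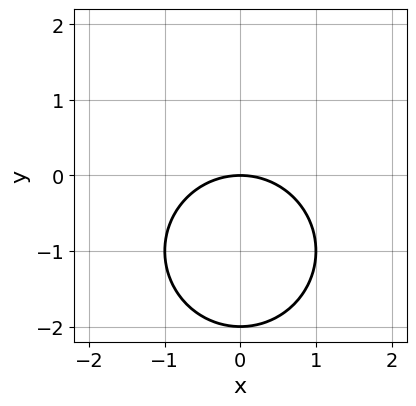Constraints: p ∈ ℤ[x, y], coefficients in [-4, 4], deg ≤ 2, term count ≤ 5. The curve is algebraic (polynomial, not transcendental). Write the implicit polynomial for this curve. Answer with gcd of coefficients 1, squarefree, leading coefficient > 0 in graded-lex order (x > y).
First, degree: a generic line meets the curve in up to 2 points, so deg p = 2.
Next, symmetries: the x ↦ −x reflection is a symmetry, so x appears only in even powers.
Next, reading off the gridlines: among the integer gridlines, it crosses the y-axis at y ∈ {-2, 0}; one x-axis crossing is at x = 0.
Finally, assembling these constraints gives the stated polynomial.

x^2 + y^2 + 2*y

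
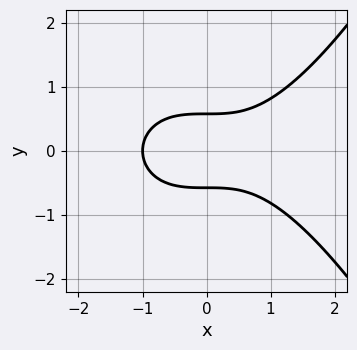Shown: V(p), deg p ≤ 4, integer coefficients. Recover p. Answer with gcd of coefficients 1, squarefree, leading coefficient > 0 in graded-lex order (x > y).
x^3 - 3*y^2 + 1

(a) Degree: a generic line meets the curve in up to 3 points, so deg p = 3.
(b) Symmetries: mirror symmetry y ↦ −y ⇒ only even powers of y.
(c) Against the integer gridlines: it crosses the x-axis at the gridline x = -1.
(d) Together with the visible shape, these determine p as stated.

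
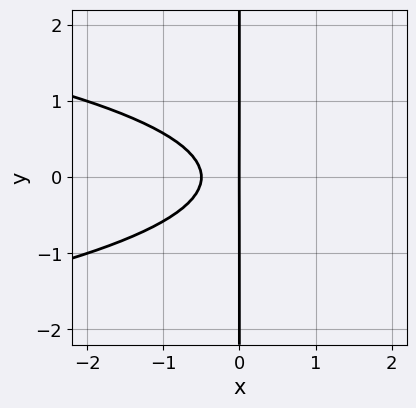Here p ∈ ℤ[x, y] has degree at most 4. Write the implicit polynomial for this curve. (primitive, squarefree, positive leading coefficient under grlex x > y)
deg p = 3. No degree-2 curve has this shape.
Symmetries: it's symmetric under y → −y, forcing even powers of y.
Observable constraints: it crosses the x-axis at the gridline x = 0; the visible y-axis segment lies entirely on the curve.
Matching integer coefficients to the picture gives p.

3*x*y^2 + 2*x^2 + x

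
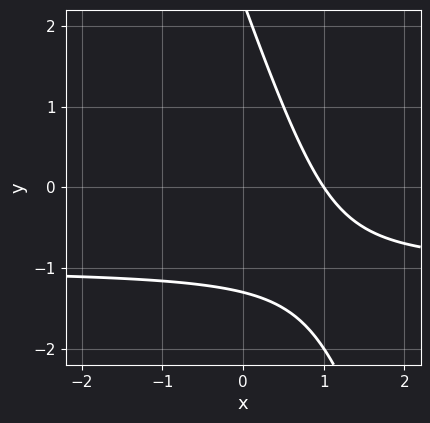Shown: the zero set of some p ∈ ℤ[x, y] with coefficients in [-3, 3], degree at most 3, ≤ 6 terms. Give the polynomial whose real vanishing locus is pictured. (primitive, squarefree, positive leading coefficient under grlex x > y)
3*x*y + y^2 + 3*x - y - 3

First, the degree is 2 — no degree-1 curve has this shape.
Then, from the visible intercepts: it meets the x-axis at x = 1 (among the integer gridlines).
Finally, assembling these constraints gives the stated polynomial.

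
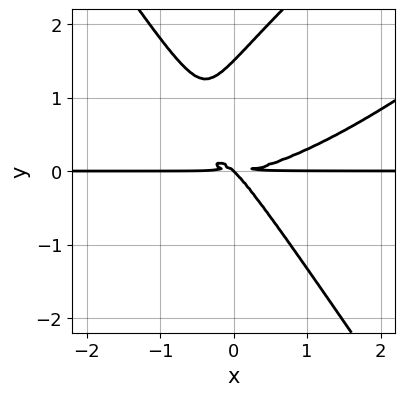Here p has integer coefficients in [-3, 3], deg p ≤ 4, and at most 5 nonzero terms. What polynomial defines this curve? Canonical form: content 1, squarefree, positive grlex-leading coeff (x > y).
(a) The degree is 4 — a generic line meets the curve in up to 4 points.
(b) From the visible intercepts: it meets the y-axis at y = 0 (among the integer gridlines); the visible x-axis segment lies entirely on the curve.
(c) The integer polynomial consistent with all of this is the stated p.

2*x^3*y - 3*x^2*y^2 + 2*y^4 - 3*x*y^2 - 3*y^3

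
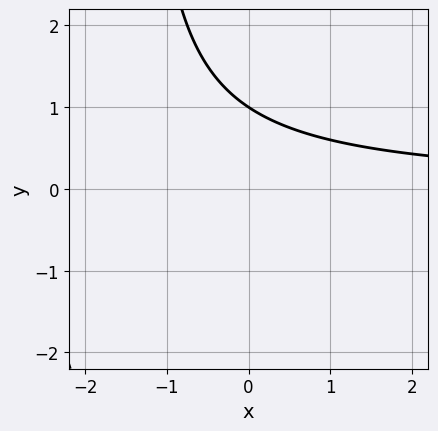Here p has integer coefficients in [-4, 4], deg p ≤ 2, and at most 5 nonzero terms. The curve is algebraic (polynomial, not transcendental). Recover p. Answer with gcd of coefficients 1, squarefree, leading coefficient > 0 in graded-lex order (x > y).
2*x*y + 3*y - 3

(a) Degree: no degree-1 curve has this shape, so deg p = 2.
(b) Reading off the gridlines: the curve avoids every integer x-axis point in the box; it crosses the y-axis at the gridline y = 1.
(c) Solving for integer coefficients yields p as stated.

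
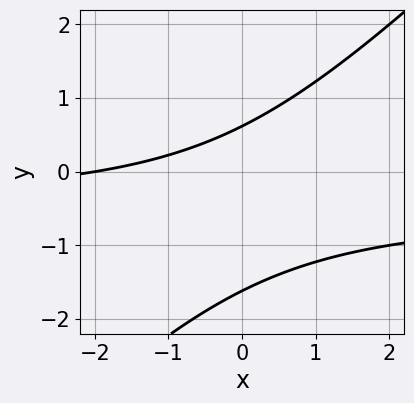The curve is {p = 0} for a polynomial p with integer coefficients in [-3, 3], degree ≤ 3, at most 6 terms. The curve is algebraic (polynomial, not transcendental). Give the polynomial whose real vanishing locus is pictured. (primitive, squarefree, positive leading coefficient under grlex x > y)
1. deg p = 2.
2. Checking where it meets the axes: one x-axis crossing is at x = -2.
3. Together with the visible shape, these determine p as stated.

2*x*y - 2*y^2 + x - 2*y + 2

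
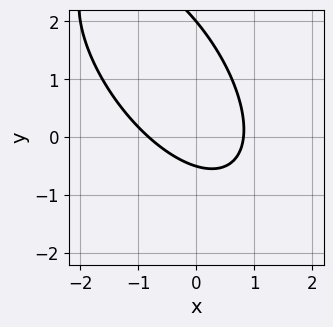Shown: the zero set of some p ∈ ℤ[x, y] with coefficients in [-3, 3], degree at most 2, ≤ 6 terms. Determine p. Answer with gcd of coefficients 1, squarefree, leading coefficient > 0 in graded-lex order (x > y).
1. deg p = 2. The shape is more complex than any degree-1 curve.
2. Observable constraints: one y-axis crossing is at y = 2.
3. These observations pin down the coefficients.

3*x^2 + 3*x*y + 2*y^2 - 3*y - 2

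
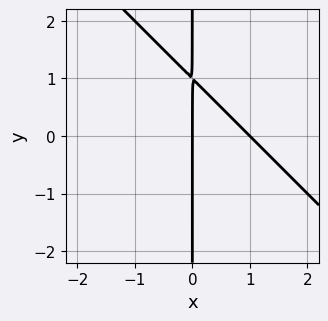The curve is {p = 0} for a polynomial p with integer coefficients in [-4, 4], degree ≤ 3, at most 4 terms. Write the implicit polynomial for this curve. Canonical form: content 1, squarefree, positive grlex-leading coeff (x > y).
x^2 + x*y - x

First, deg p = 2.
Next, from the visible intercepts: the visible y-axis segment lies entirely on the curve; among the integer gridlines, it crosses the x-axis at x ∈ {0, 1}.
Finally, these observations pin down the coefficients.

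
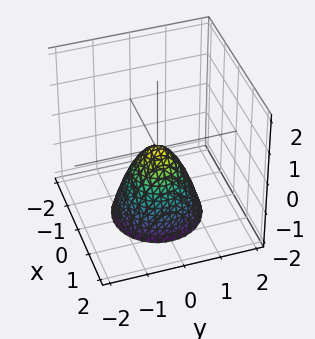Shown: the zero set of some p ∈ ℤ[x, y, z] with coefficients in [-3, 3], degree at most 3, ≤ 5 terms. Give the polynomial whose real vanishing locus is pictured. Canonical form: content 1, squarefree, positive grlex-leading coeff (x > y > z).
3*x^2 + 3*y^2 + 2*z

First, degree: a paraboloid; a quadric, so deg p = 2.
Next, symmetry: every cross-section ⟂ z is a circle, so x, y appear only via x² + y².
Then, from the axis intercepts and sections: it crosses the x-axis at the gridline x = 0; a circular section at z = -1 has radius between 0 and 1; it meets the z-axis at z = 0 (among the integer gridlines); it meets the y-axis at y = 0 (among the integer gridlines).
Finally, matching integer coefficients to the picture gives p.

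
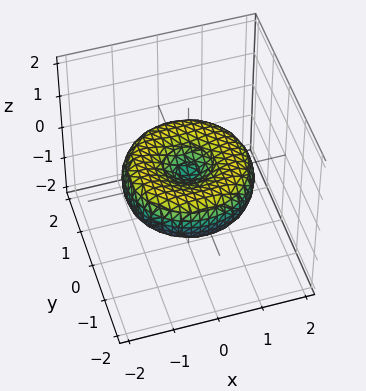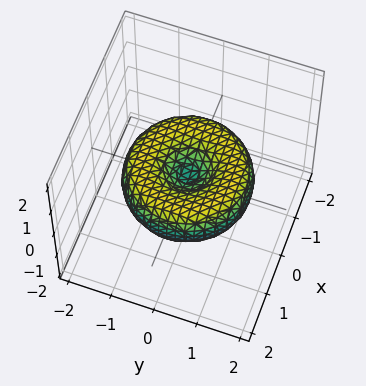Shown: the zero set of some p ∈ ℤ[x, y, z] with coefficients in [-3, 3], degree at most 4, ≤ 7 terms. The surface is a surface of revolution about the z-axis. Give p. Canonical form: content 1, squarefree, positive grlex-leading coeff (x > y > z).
x^4 + 2*x^2*y^2 + y^4 - 2*x^2 - 2*y^2 + 3*z^2

(a) The degree is 4 — the shape is more complex than any degree-3 surface.
(b) Symmetries: rotational symmetry about the z-axis ⇒ p depends on x, y only through x² + y².
(c) Reading off the gridlines: a circular section at z = 0 has radius between 1 and 2; it crosses the x-axis at the gridline x = 0; it meets the y-axis at y = 0 (among the integer gridlines); it crosses the z-axis at the gridline z = 0.
(d) Fitting integer coefficients to these (and the overall shape) gives p.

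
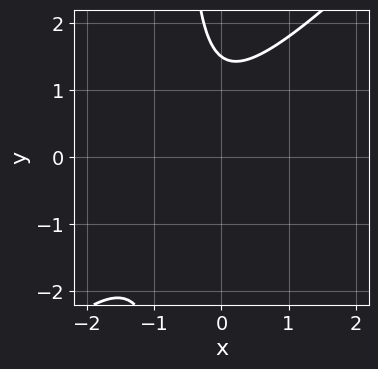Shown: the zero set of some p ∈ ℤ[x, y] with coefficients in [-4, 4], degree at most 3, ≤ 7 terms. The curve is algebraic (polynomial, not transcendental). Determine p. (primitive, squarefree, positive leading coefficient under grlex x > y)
1. Degree: the shape is more complex than any degree-1 curve, so deg p = 2.
2. From the axis intercepts and sections: it misses every integer gridline on the x-axis.
3. Putting this together gives p.

3*x^2 - 3*x*y + 3*x - 2*y + 3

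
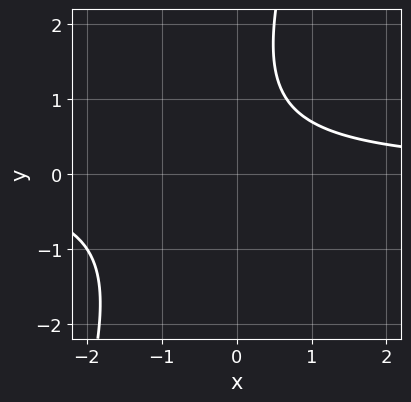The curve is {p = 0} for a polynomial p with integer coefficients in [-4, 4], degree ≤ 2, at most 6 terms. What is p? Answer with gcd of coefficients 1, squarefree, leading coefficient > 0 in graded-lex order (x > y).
3*x*y - y^2 + 2*y - 3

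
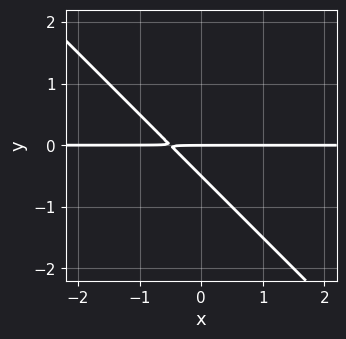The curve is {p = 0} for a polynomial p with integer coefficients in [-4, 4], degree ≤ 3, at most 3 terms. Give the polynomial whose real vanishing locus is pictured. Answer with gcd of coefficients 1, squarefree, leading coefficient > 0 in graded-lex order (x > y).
2*x*y + 2*y^2 + y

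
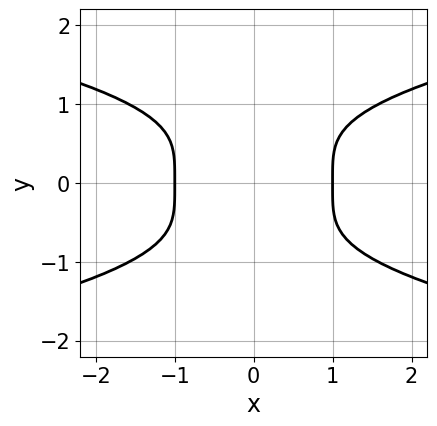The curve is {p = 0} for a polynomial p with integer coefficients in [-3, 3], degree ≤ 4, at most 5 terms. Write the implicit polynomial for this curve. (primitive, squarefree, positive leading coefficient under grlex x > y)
3*y^4 - 2*x^2 + 2

The degree is 4 — the shape is more complex than any degree-3 curve.
Symmetries: mirror symmetry x ↦ −x ⇒ only even powers of x; it's symmetric under y → −y, forcing even powers of y.
Against the integer gridlines: the x-axis gridline crossings are at x ∈ {-1, 1}; the curve avoids every integer y-axis point in the box.
Assembling these constraints gives the stated polynomial.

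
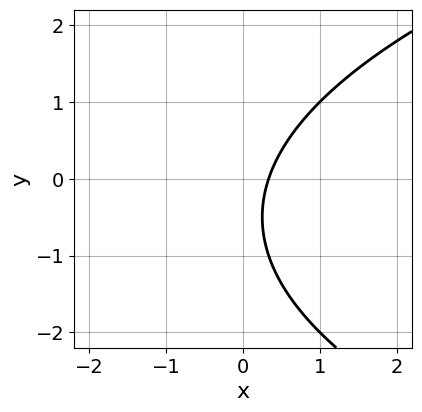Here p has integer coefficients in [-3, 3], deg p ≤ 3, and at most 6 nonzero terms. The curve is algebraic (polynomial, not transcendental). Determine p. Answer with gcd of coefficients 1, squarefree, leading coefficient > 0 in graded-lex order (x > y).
The degree is 2 — the shape is more complex than any degree-1 curve.
Observable constraints: it misses every integer gridline on the y-axis.
These observations pin down the coefficients.

y^2 - 3*x + y + 1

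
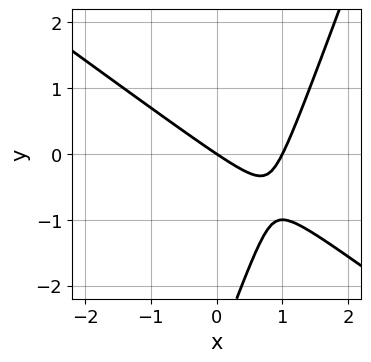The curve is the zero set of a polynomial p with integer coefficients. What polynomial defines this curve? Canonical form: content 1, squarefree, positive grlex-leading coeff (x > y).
2*x^2 + 2*x*y - y^2 - 2*x - 3*y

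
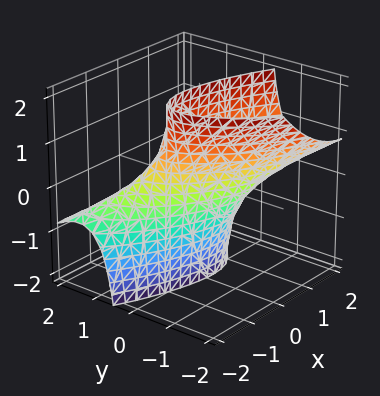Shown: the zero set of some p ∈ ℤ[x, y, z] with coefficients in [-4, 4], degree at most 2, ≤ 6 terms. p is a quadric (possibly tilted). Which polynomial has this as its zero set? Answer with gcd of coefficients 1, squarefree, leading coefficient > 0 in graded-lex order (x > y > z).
x^2 + 2*x*y + 2*y^2 + 2*y*z - 1

First, the degree is 2 — the shape is more complex than any degree-1 surface.
Next, from the axis intercepts and sections: no z-intercept at any integer in the box; among the integer gridlines, it crosses the x-axis at x ∈ {-1, 1}.
Finally, matching integer coefficients to the picture gives p.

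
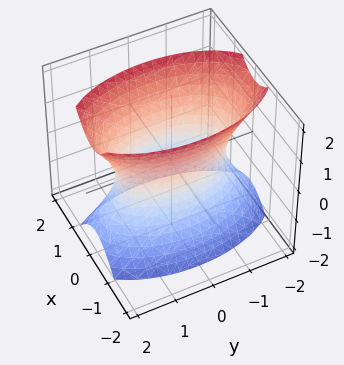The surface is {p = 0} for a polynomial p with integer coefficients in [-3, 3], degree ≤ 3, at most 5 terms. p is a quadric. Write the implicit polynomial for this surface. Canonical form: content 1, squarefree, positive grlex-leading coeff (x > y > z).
3*x^2 + y^2 - z^2 - 2

1. The degree is 2 — an hourglass — one-sheet hyperboloid; a quadric.
2. Symmetries: mirror symmetry x ↦ −x ⇒ only even powers of x; it's symmetric under z → −z, forcing even powers of z; the y ↦ −y reflection is a symmetry, so y appears only in even powers.
3. Reading off the gridlines: no z-intercept at any integer in the box.
4. Fitting integer coefficients to these (and the overall shape) gives p.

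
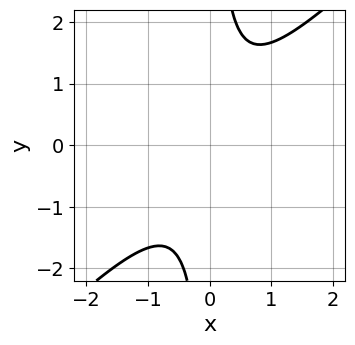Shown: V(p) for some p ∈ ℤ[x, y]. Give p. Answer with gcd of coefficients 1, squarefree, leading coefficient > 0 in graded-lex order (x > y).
deg p = 2. A generic line meets the curve in up to 2 points.
From the visible intercepts: no y-intercept at any integer in the box; it misses every integer gridline on the x-axis.
Fitting integer coefficients to these (and the overall shape) gives p.

3*x^2 - 3*x*y + 2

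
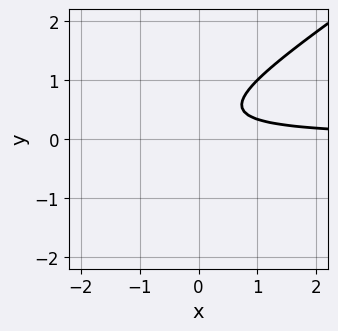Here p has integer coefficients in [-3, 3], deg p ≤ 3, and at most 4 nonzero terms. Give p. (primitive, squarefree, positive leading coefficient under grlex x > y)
deg p = 2. A generic line meets the curve in up to 2 points.
From the axis intercepts and sections: it misses every integer gridline on the y-axis; the curve avoids every integer x-axis point in the box.
Putting this together gives p.

2*x*y - 3*y^2 + 2*y - 1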